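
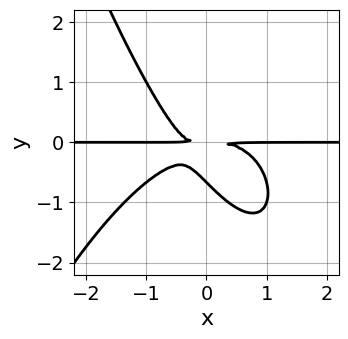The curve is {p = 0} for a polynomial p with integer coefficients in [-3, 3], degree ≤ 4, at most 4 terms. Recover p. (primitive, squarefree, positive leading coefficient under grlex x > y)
2*x^3*y + 3*x*y^2 + 3*y^3 + 2*y^2

First, the degree is 4 — the shape is more complex than any degree-3 curve.
Next, from the axis intercepts and sections: every point of the x-axis in the box is on the curve.
Finally, putting this together gives p.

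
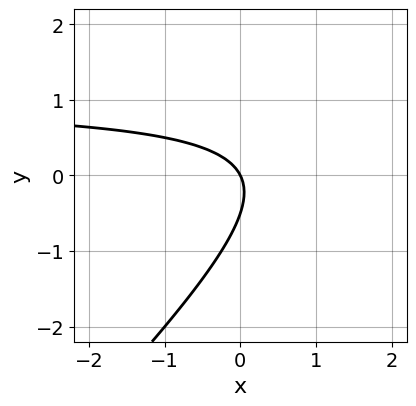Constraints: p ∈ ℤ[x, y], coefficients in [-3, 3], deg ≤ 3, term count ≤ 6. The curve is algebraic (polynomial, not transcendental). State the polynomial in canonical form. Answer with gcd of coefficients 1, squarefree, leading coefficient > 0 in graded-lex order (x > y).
First, deg p = 2.
Then, observable constraints: it meets the y-axis at y = 0 (among the integer gridlines); it meets the x-axis at x = 0 (among the integer gridlines).
Finally, fitting integer coefficients to these (and the overall shape) gives p.

2*x*y - 2*y^2 - 2*x - y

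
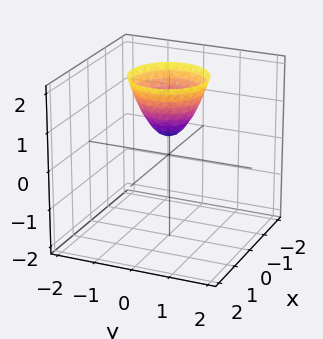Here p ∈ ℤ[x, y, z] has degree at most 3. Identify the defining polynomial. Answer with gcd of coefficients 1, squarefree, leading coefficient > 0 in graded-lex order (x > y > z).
3*x^2 + 3*y^2 - 2*z + 1

deg p = 2. A generic line meets the surface in up to 2 points.
Symmetries: rotational symmetry about the z-axis ⇒ p depends on x, y only through x² + y².
Observable constraints: the surface avoids every integer y-axis point in the box; a circular section at z = 2 has radius exactly 1.
Matching integer coefficients to the picture gives p.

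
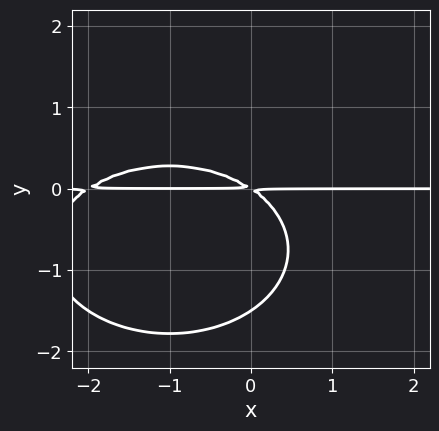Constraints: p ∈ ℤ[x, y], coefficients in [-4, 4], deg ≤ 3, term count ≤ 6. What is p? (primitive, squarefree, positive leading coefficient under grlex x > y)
x^2*y + 2*y^3 + 2*x*y + 3*y^2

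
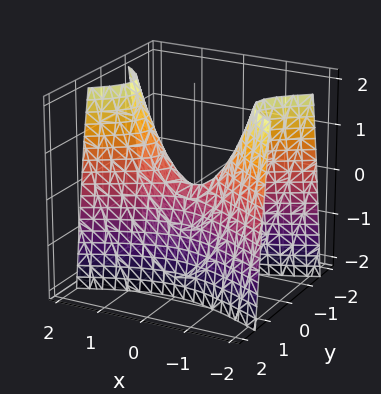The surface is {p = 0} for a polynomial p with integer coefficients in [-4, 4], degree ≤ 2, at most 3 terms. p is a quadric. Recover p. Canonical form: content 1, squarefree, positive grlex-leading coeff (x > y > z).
x^2 - 3*y^2 - z

First, the degree is 2 — a hyperbolic paraboloid; a quadric.
Next, symmetries: mirror symmetry x ↦ −x ⇒ only even powers of x; the y ↦ −y reflection is a symmetry, so y appears only in even powers.
Then, against the integer gridlines: it crosses the y-axis at the gridline y = 0; one x-axis crossing is at x = 0; it crosses the z-axis at the gridline z = 0.
Finally, fitting integer coefficients to these (and the overall shape) gives p.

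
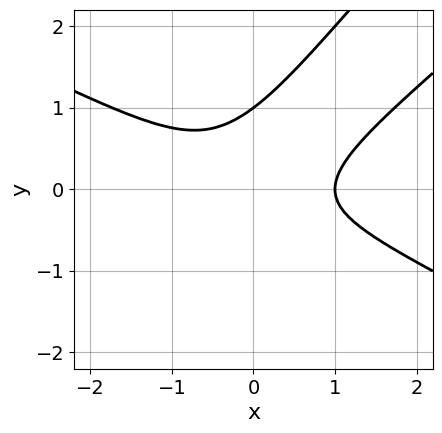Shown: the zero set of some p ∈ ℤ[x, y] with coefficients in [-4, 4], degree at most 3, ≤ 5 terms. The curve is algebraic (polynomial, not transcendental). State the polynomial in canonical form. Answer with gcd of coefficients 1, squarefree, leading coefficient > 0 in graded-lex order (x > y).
deg p = 3.
Observable constraints: one y-axis crossing is at y = 1; it crosses the x-axis at the gridline x = 1.
Together with the visible shape, these determine p as stated.

x^3 - 3*x*y^2 + 2*y^3 - y^2 - 1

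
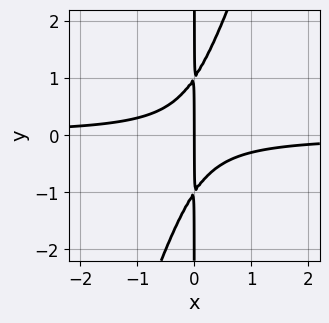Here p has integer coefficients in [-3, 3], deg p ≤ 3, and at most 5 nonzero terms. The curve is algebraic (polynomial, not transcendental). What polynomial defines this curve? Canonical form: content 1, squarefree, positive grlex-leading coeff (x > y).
3*x^2*y - x*y^2 + x

First, degree: no degree-2 curve has this shape, so deg p = 3.
Next, from the visible intercepts: it meets the x-axis at x = 0 (among the integer gridlines); the visible y-axis segment lies entirely on the curve.
Finally, assembling these constraints gives the stated polynomial.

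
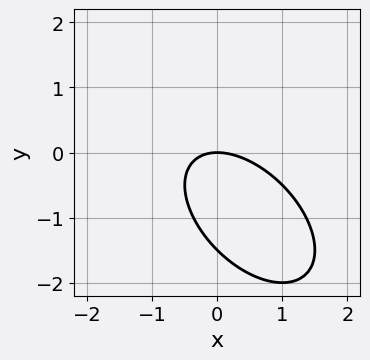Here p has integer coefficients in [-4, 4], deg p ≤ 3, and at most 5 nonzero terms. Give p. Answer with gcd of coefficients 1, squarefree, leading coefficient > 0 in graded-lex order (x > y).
1. The degree is 2 — a generic line meets the curve in up to 2 points.
2. Observable constraints: it crosses the y-axis at the gridline y = 0; it meets the x-axis at x = 0 (among the integer gridlines).
3. The integer polynomial consistent with all of this is the stated p.

2*x^2 + 2*x*y + 2*y^2 + 3*y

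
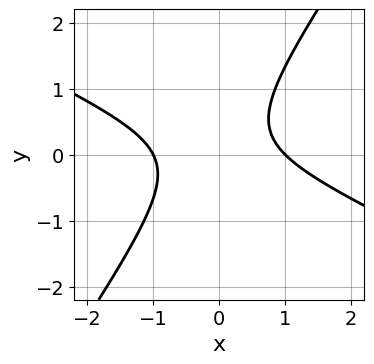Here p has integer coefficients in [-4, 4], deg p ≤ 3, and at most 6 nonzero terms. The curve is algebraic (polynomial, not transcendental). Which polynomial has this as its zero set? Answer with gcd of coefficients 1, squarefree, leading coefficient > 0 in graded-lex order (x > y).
2*x^2 + 3*x*y - 3*y^2 + y - 2

1. The degree is 2 — a generic line meets the curve in up to 2 points.
2. From the axis intercepts and sections: among the integer gridlines, it crosses the x-axis at x ∈ {-1, 1}; the curve avoids every integer y-axis point in the box.
3. Matching integer coefficients to the picture gives p.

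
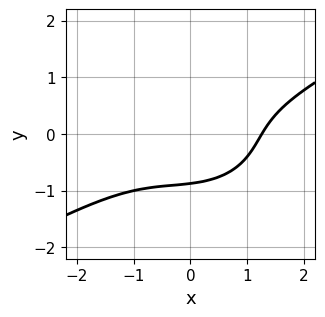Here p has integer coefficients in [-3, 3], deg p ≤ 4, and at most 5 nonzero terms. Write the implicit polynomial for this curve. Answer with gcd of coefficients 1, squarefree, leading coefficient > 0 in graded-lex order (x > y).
x^3 - x^2*y - 3*y^3 - x*y - 2

First, deg p = 3. No degree-2 curve has this shape.
Finally, putting this together gives p.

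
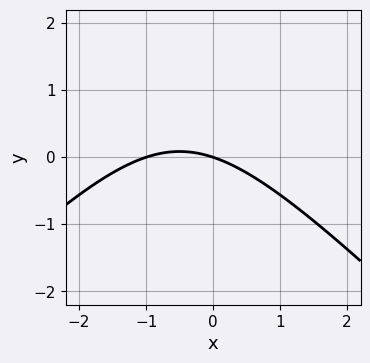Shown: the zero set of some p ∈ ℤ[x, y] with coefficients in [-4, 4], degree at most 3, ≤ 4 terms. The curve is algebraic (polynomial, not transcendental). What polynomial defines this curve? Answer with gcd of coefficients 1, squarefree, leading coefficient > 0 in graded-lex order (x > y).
x^2 - y^2 + x + 3*y

(a) deg p = 2. No degree-1 curve has this shape.
(b) Reading off the gridlines: the x-axis gridline crossings are at x ∈ {-1, 0}; it crosses the y-axis at the gridline y = 0.
(c) These observations pin down the coefficients.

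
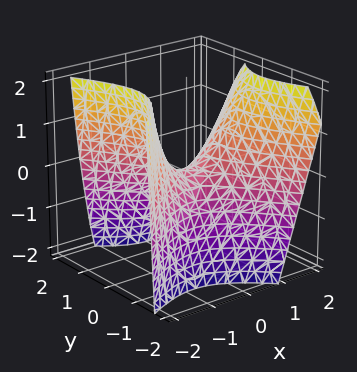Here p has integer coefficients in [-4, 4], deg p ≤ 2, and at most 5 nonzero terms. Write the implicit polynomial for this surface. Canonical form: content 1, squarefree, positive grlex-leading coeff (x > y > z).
First, deg p = 2.
Next, reading off the gridlines: it crosses the y-axis at the gridline y = 0; it meets the x-axis at x = 0 (among the integer gridlines).
Finally, assembling these constraints gives the stated polynomial.

3*x^2 - 2*x*y - x*z - 3*y^2 - 3*z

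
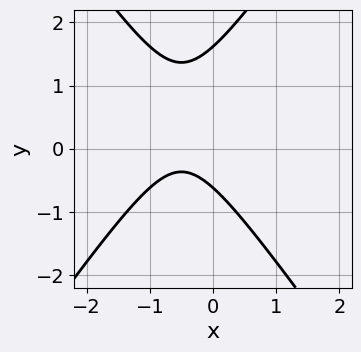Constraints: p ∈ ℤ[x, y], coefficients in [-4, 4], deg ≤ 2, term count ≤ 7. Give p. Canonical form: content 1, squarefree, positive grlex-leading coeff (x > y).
2*x^2 - y^2 + 2*x + y + 1

1. The degree is 2 — a generic line meets the curve in up to 2 points.
2. Checking where it meets the axes: the curve avoids every integer x-axis point in the box.
3. Matching integer coefficients to the picture gives p.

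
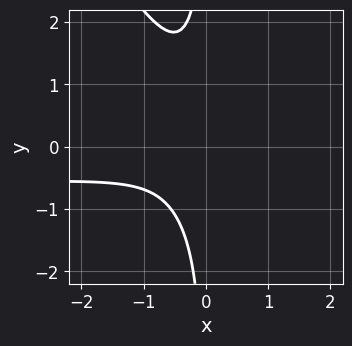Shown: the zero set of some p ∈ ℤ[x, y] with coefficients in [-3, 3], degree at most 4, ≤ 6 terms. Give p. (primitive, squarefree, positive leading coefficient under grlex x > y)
3*x^2*y + 2*x*y^2 + 2*x^2 + x + 2

(a) Degree: a generic line meets the curve in up to 3 points, so deg p = 3.
(b) From the axis intercepts and sections: the curve avoids every integer y-axis point in the box; the curve avoids every integer x-axis point in the box.
(c) These observations pin down the coefficients.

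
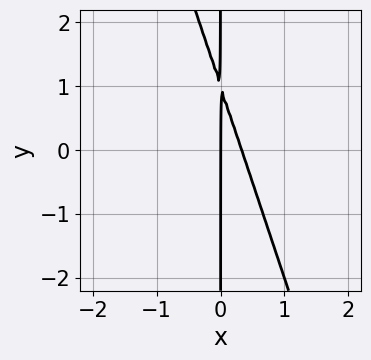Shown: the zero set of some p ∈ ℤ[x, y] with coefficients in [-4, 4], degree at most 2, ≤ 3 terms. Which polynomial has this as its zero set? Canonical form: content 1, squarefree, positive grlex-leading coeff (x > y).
3*x^2 + x*y - x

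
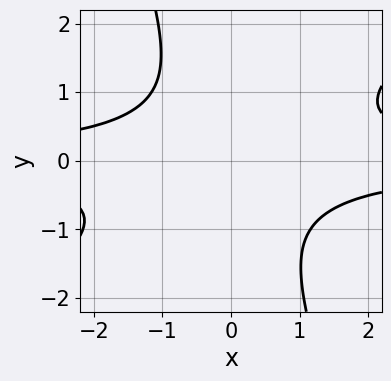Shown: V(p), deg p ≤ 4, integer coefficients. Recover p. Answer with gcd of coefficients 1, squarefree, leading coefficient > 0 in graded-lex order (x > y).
2*x^2*y^2 - 2*x*y^3 - y^4 - 2*y^2 - 2

First, deg p = 4. The shape is more complex than any degree-3 curve.
Next, against the integer gridlines: no y-intercept at any integer in the box; no x-intercept at any integer in the box.
Finally, fitting integer coefficients to these (and the overall shape) gives p.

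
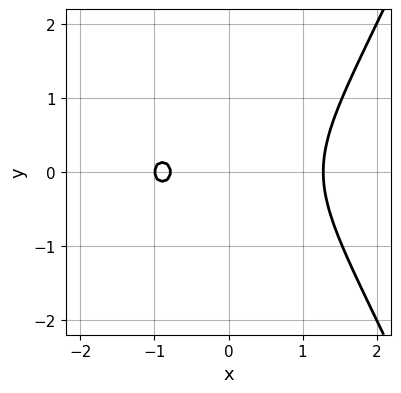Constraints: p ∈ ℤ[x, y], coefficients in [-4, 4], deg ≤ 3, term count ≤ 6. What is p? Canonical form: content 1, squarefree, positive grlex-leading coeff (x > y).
2*x^3 + x^2 - 3*y^2 - 3*x - 2

(a) The degree is 3 — the shape is more complex than any degree-2 curve.
(b) Symmetries: it's symmetric under y → −y, forcing even powers of y.
(c) From the axis intercepts and sections: the curve avoids every integer y-axis point in the box; one x-axis crossing is at x = -1.
(d) Assembling these constraints gives the stated polynomial.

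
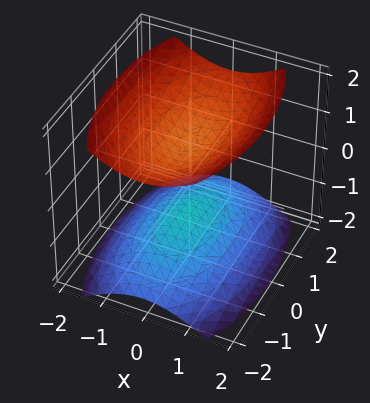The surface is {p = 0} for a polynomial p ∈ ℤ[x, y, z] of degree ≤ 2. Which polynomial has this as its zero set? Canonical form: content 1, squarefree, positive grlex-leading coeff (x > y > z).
(a) I count 2 distinct pieces. Treating them together as one polynomial.
(b) The degree is 2 — two sheets facing apart; a quadric.
(c) Symmetries: mirror symmetry z ↦ −z ⇒ only even powers of z; it's symmetric under x → −x, forcing even powers of x; the y ↦ −y reflection is a symmetry, so y appears only in even powers.
(d) Against the integer gridlines: no x-intercept at any integer in the box; among the integer gridlines, it crosses the z-axis at z ∈ {-1, 1}; it misses every integer gridline on the y-axis.
(e) Solving for integer coefficients yields p as stated.

3*x^2 + y^2 - 3*z^2 + 3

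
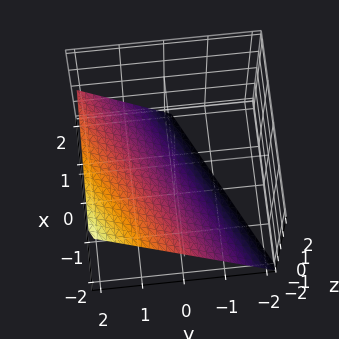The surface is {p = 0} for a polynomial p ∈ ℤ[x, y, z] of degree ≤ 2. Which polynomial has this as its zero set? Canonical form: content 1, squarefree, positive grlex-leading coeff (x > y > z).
1. Degree: every cross-section is a straight line — this is a plane, so deg p = 1.
2. Reading off the gridlines: it crosses the x-axis at the gridline x = -2; one z-axis crossing is at z = -1.
3. Solving for integer coefficients yields p as stated. Check: (0, 1, 0) on the y-axis lies on the surface, and p(0, 1, 0) = 0. ✓

x - 2*y + 2*z + 2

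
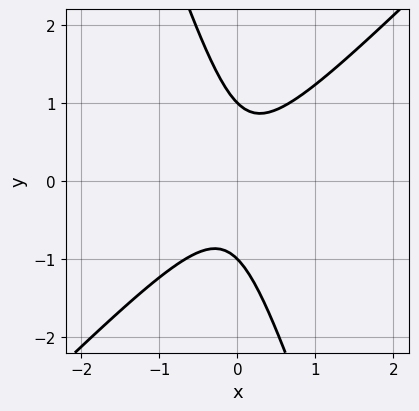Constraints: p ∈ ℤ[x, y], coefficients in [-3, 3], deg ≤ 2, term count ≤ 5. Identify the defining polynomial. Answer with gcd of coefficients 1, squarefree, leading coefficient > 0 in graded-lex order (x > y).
1. The degree is 2 — the shape is more complex than any degree-1 curve.
2. From the axis intercepts and sections: no x-intercept at any integer in the box; the y-axis gridline crossings are at y ∈ {-1, 1}.
3. These observations pin down the coefficients.

3*x^2 - 2*x*y - y^2 + 1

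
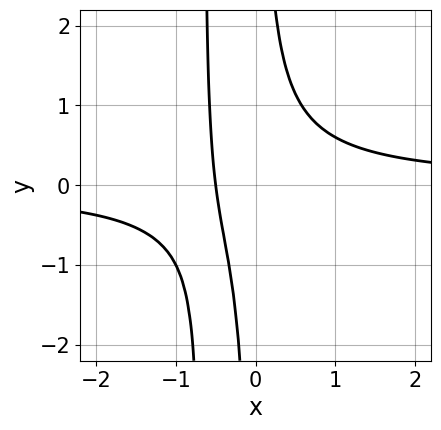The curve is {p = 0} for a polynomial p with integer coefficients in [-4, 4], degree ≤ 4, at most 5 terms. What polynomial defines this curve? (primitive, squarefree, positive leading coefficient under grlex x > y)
3*x^2*y + 2*x*y - 2*x - 1

Degree: the shape is more complex than any degree-2 curve, so deg p = 3.
Against the integer gridlines: the curve avoids every integer y-axis point in the box.
Solving for integer coefficients yields p as stated.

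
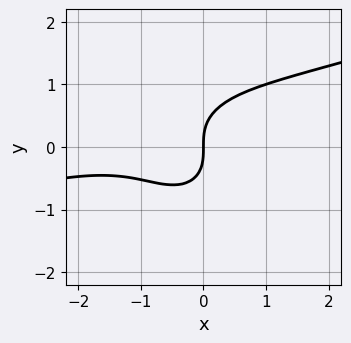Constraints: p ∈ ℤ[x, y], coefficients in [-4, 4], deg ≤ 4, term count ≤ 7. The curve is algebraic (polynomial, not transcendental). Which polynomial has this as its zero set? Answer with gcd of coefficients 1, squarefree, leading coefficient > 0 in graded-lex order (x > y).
x^3 - 3*x^2*y - 3*y^3 + 2*x^2 + 3*x

(a) The degree is 3 — a generic line meets the curve in up to 3 points.
(b) From the axis intercepts and sections: it crosses the y-axis at the gridline y = 0; it meets the x-axis at x = 0 (among the integer gridlines).
(c) The integer polynomial consistent with all of this is the stated p.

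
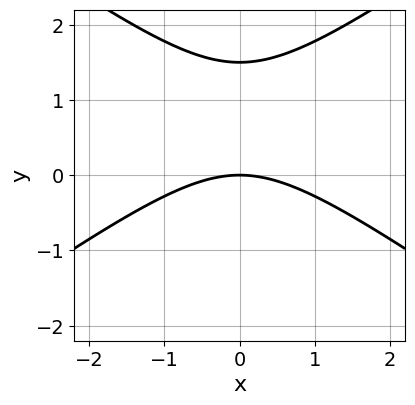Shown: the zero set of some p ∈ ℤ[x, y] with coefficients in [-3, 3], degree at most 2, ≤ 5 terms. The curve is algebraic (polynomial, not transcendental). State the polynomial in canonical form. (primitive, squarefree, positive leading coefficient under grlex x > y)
x^2 - 2*y^2 + 3*y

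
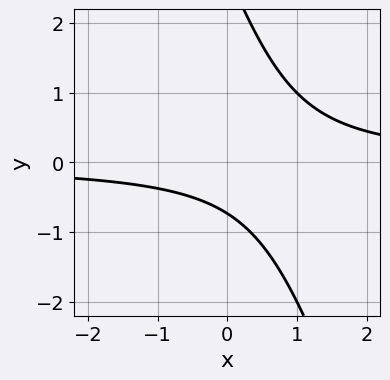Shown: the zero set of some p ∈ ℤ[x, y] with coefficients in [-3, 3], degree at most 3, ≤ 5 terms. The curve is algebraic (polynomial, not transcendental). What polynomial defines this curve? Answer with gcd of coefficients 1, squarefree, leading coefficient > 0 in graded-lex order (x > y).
First, the degree is 2 — the shape is more complex than any degree-1 curve.
Next, from the visible intercepts: no x-intercept at any integer in the box.
Finally, matching integer coefficients to the picture gives p.

3*x*y + y^2 - 2*y - 2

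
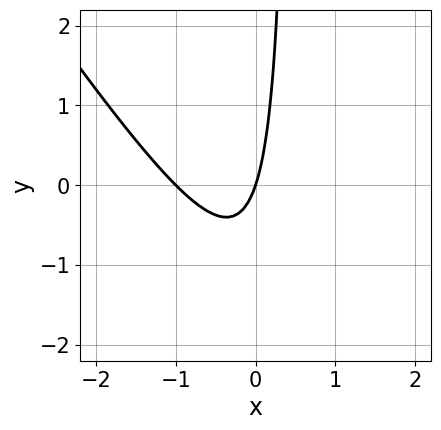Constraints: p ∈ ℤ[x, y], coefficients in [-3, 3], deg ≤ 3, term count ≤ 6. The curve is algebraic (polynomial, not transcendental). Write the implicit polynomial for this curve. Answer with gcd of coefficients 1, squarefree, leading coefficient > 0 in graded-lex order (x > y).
deg p = 2.
Checking where it meets the axes: it crosses the y-axis at the gridline y = 0; the x-axis gridline crossings are at x ∈ {-1, 0}.
Assembling these constraints gives the stated polynomial.

3*x^2 + 2*x*y + 3*x - y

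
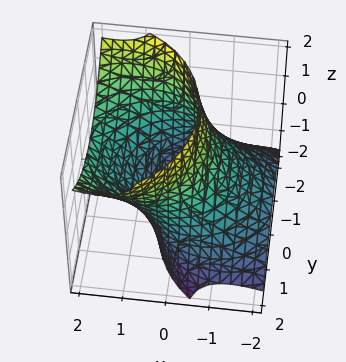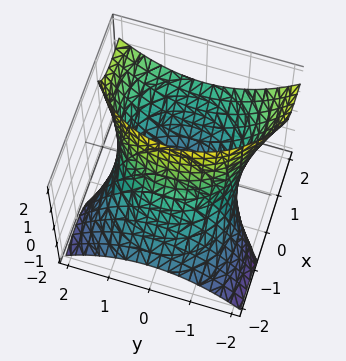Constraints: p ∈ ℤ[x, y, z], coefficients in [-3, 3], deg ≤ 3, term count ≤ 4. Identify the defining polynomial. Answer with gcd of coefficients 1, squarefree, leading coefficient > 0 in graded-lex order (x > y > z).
x^2 - 2*x*z + y^2 - 2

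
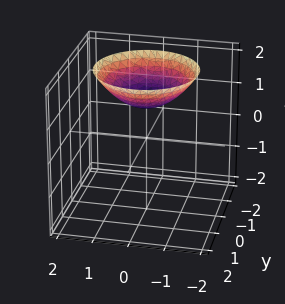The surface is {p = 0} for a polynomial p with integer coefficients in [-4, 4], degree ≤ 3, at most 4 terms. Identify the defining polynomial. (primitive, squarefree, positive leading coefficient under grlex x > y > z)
x^2 + y^2 - 2*z + 2

1. deg p = 2. A generic line meets the surface in up to 2 points.
2. Symmetries: rotational symmetry about the z-axis ⇒ p depends on x, y only through x² + y².
3. Reading off the gridlines: the surface avoids every integer y-axis point in the box; it misses every integer gridline on the x-axis.
4. Putting this together gives p. Check: (0, 0, 1) on the z-axis lies on the surface, and p(0, 0, 1) = 0. ✓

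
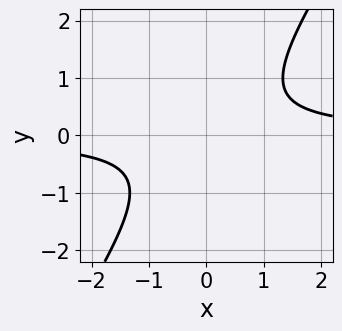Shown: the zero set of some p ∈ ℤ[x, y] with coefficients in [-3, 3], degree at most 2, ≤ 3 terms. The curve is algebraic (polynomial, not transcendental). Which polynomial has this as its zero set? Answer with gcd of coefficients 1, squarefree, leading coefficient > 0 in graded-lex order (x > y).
1. Degree: the shape is more complex than any degree-1 curve, so deg p = 2.
2. Reading off the gridlines: the curve avoids every integer y-axis point in the box; it misses every integer gridline on the x-axis.
3. Fitting integer coefficients to these (and the overall shape) gives p.

3*x*y - 2*y^2 - 2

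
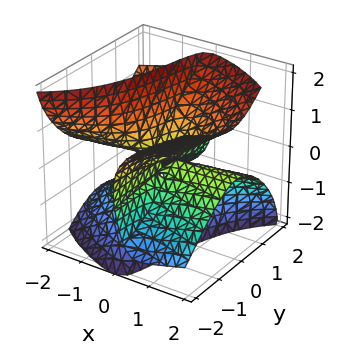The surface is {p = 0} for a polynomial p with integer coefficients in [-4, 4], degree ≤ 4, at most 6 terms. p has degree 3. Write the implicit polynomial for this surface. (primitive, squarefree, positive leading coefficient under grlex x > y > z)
First, the degree is 3 — the shape is more complex than any degree-2 surface.
Then, reading off the gridlines: the visible x-axis segment lies entirely on the surface; one z-axis crossing is at z = 0.
Finally, putting this together gives p. Check: (0, 2, 0) on the y-axis lies on the surface, and p(0, 2, 0) = 0. ✓

2*x^2*z + 2*x*y^2 - 2*x*z^2 + y*z^2 - z^3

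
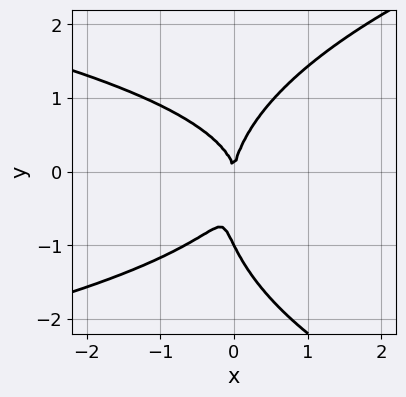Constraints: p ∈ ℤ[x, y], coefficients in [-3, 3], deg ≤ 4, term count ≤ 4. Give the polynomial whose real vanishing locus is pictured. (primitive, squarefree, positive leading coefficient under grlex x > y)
1. The degree is 4 — the shape is more complex than any degree-3 curve.
2. From the visible intercepts: it crosses the x-axis at the gridline x = 0; the y-axis gridline crossings are at y ∈ {-1, 0}.
3. Fitting integer coefficients to these (and the overall shape) gives p.

y^4 - 2*x*y^2 + y^3 - 3*x^2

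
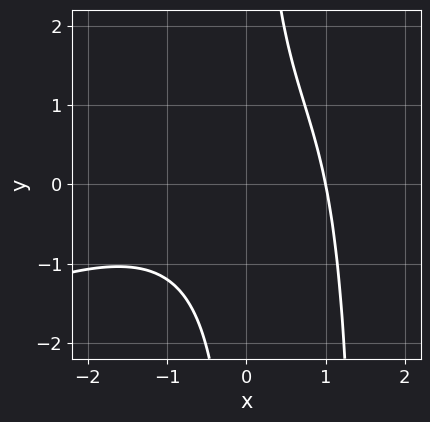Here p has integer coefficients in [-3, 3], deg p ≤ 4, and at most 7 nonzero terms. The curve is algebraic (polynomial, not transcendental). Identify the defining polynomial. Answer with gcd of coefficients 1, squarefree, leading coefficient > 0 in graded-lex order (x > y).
The degree is 3 — the shape is more complex than any degree-2 curve.
From the visible intercepts: it crosses the x-axis at the gridline x = 1; no y-intercept at any integer in the box.
The integer polynomial consistent with all of this is the stated p.

x^3 - 2*x^2*y + 3*x*y + 2*x - 3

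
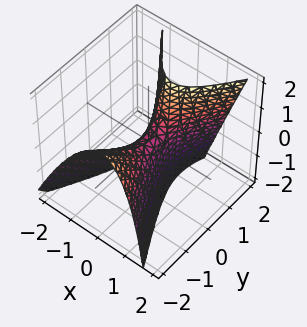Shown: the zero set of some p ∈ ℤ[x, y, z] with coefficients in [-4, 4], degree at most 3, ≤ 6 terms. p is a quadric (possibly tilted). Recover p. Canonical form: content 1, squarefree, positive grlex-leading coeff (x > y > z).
3*x^2 - x*z - y^2 - y*z + z

First, degree: the shape is more complex than any degree-1 surface, so deg p = 2.
Then, observable constraints: it crosses the x-axis at the gridline x = 0; it meets the y-axis at y = 0 (among the integer gridlines).
Finally, these observations pin down the coefficients.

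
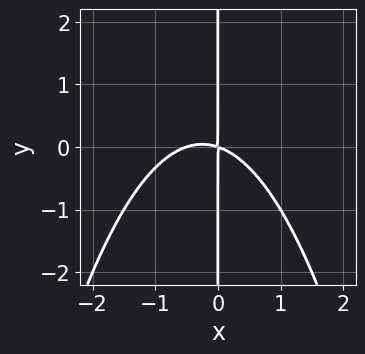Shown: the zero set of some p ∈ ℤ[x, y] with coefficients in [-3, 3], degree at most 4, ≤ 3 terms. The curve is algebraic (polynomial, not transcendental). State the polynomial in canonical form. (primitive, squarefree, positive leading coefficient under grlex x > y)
2*x^3 + x^2 + 3*x*y

1. The degree is 3 — a generic line meets the curve in up to 3 points.
2. From the axis intercepts and sections: the visible y-axis segment lies entirely on the curve.
3. Assembling these constraints gives the stated polynomial.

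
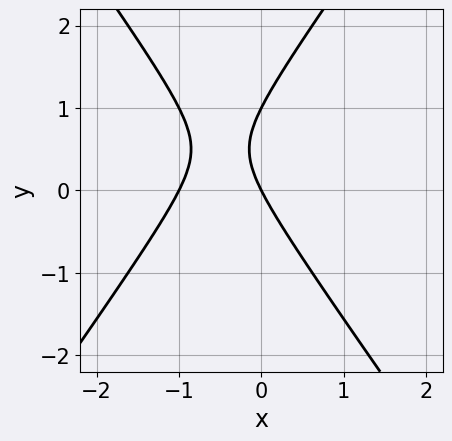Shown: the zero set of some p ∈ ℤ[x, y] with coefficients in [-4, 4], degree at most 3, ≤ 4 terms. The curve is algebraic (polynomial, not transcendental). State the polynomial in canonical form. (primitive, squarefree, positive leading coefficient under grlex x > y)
1. deg p = 2. A generic line meets the curve in up to 2 points.
2. Reading off the gridlines: among the integer gridlines, it crosses the x-axis at x ∈ {-1, 0}; the y-axis gridline crossings are at y ∈ {0, 1}.
3. Together with the visible shape, these determine p as stated.

2*x^2 - y^2 + 2*x + y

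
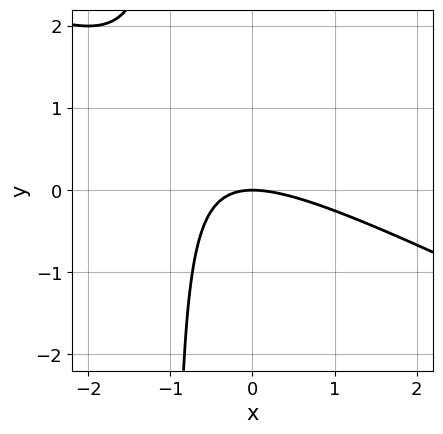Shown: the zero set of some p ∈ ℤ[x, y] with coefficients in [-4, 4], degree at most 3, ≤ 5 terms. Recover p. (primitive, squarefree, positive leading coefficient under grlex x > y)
(a) The degree is 2 — no degree-1 curve has this shape.
(b) Checking where it meets the axes: one x-axis crossing is at x = 0; it crosses the y-axis at the gridline y = 0.
(c) Fitting integer coefficients to these (and the overall shape) gives p.

x^2 + 2*x*y + 2*y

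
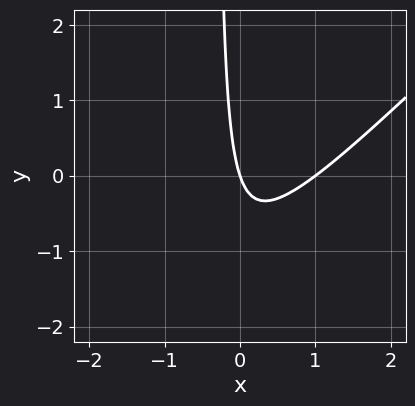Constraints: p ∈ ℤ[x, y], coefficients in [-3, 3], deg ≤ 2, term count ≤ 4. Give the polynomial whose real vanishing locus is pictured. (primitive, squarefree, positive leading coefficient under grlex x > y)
3*x^2 - 3*x*y - 3*x - y

1. The degree is 2 — no degree-1 curve has this shape.
2. From the visible intercepts: it crosses the y-axis at the gridline y = 0; among the integer gridlines, it crosses the x-axis at x ∈ {0, 1}.
3. The integer polynomial consistent with all of this is the stated p.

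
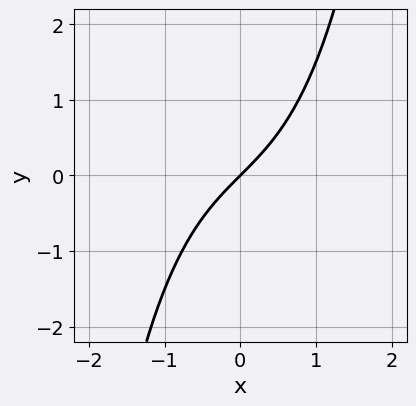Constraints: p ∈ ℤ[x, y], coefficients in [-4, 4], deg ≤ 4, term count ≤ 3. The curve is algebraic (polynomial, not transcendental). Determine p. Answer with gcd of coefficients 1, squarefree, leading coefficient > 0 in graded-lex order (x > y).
x^3 + 2*x - 2*y

First, the degree is 3 — a generic line meets the curve in up to 3 points.
Next, observable constraints: one x-axis crossing is at x = 0; it meets the y-axis at y = 0 (among the integer gridlines).
Finally, these observations pin down the coefficients.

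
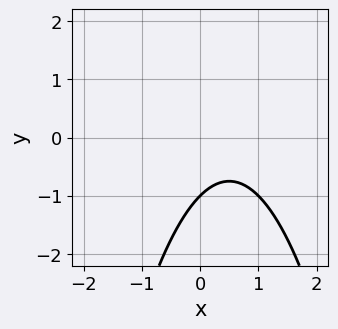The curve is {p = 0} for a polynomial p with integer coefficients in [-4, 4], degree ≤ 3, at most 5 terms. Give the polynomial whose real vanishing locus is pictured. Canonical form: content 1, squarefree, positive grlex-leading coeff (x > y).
First, deg p = 2.
Next, from the visible intercepts: it crosses the y-axis at the gridline y = -1; it misses every integer gridline on the x-axis.
Finally, fitting integer coefficients to these (and the overall shape) gives p.

x^2 - x + y + 1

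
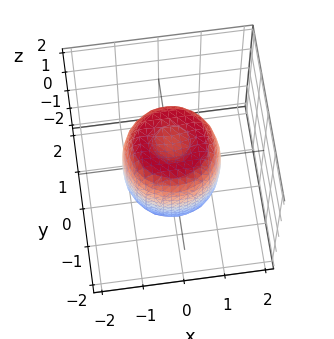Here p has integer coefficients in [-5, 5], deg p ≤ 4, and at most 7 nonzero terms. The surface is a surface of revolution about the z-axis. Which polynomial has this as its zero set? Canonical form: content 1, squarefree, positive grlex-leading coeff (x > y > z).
First, the degree is 4 — no degree-3 surface has this shape.
Next, by symmetry, the surface is invariant under rotation about z: p = q(x² + y², z).
Next, reading off the gridlines: the z-axis gridline crossings are at z ∈ {-1, 1}; a circular section at z = 0 has radius between 1 and 2.
Finally, the integer polynomial consistent with all of this is the stated p.

2*x^4 + 4*x^2*y^2 + 2*y^4 - 2*x^2 - 2*y^2 + z^2 - 1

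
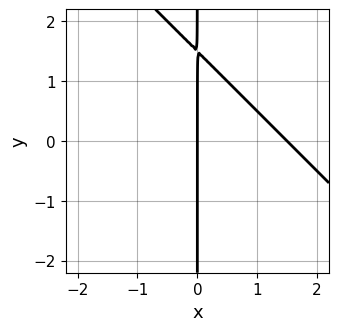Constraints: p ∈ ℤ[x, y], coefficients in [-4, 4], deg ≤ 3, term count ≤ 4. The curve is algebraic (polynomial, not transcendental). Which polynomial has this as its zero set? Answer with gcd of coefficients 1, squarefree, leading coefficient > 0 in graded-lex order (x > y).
2*x^2 + 2*x*y - 3*x

First, degree: a generic line meets the curve in up to 2 points, so deg p = 2.
Next, checking where it meets the axes: it meets the x-axis at x = 0 (among the integer gridlines); the visible y-axis segment lies entirely on the curve.
Finally, these observations pin down the coefficients.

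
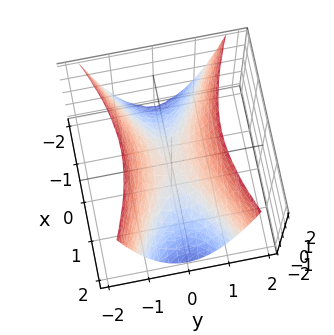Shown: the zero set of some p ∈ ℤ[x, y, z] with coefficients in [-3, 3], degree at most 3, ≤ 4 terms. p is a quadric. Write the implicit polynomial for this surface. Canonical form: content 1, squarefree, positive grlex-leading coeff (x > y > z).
x^2 - 3*y^2 + 2*z

deg p = 2.
Symmetries: mirror symmetry x ↦ −x ⇒ only even powers of x; the y ↦ −y reflection is a symmetry, so y appears only in even powers.
Against the integer gridlines: it meets the z-axis at z = 0 (among the integer gridlines); one y-axis crossing is at y = 0; one x-axis crossing is at x = 0.
Fitting integer coefficients to these (and the overall shape) gives p.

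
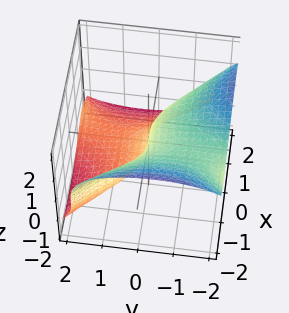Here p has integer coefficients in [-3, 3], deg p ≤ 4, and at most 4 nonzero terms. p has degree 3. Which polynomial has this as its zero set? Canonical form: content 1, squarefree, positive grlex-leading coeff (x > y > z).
deg p = 3. A generic line meets the surface in up to 3 points.
Against the integer gridlines: it meets the y-axis at y = 0 (among the integer gridlines); one x-axis crossing is at x = 0.
Putting this together gives p.

x^3 - x*y^2 + 3*z^3 + 2*y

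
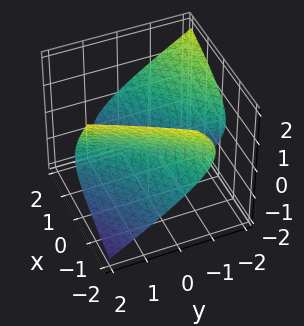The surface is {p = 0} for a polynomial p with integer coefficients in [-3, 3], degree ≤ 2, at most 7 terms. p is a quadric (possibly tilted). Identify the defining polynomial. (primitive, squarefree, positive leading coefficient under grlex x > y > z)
1. The picture has 2 separate pieces. Treating them together as one polynomial.
2. The degree is 2 — a generic line meets the surface in up to 2 points.
3. Observable constraints: the surface avoids every integer z-axis point in the box.
4. The integer polynomial consistent with all of this is the stated p.

x^2 - 3*x*y - 3*x*z + y^2 - 3*z^2 - 3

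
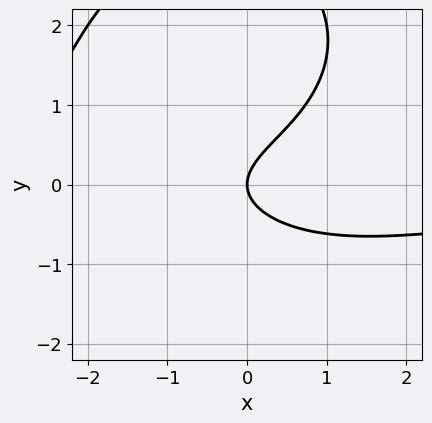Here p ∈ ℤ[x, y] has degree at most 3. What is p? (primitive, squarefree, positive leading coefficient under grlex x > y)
1. deg p = 3. The shape is more complex than any degree-2 curve.
2. Observable constraints: it meets the y-axis at y = 0 (among the integer gridlines); it meets the x-axis at x = 0 (among the integer gridlines).
3. The integer polynomial consistent with all of this is the stated p.

x^2*y + y^3 - 3*y^2 + 2*x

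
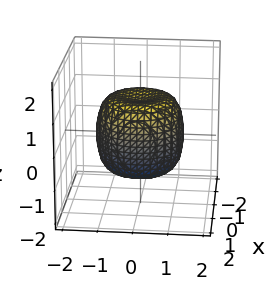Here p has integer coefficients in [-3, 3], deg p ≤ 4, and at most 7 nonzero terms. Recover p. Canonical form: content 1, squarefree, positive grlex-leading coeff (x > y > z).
x^4 + 2*x^2*y^2 + y^4 - x^2 - y^2 + z^2 - 1

First, degree: no degree-3 surface has this shape, so deg p = 4.
Then, by symmetry, every cross-section ⟂ z is a circle, so x, y appear only via x² + y².
Then, reading off the gridlines: the z-axis gridline crossings are at z ∈ {-1, 1}; a circular section at z = 0 has radius between 1 and 2.
Finally, putting this together gives p.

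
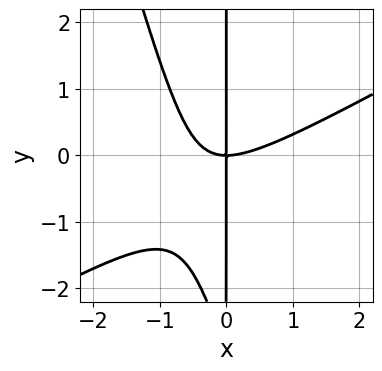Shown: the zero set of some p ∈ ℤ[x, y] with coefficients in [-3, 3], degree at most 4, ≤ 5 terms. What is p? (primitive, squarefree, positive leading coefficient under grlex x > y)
2*x^3 - 3*x^2*y - x*y^2 - 3*x*y

1. The degree is 3 — no degree-2 curve has this shape.
2. Reading off the gridlines: the visible y-axis segment lies entirely on the curve; it meets the x-axis at x = 0 (among the integer gridlines).
3. Together with the visible shape, these determine p as stated.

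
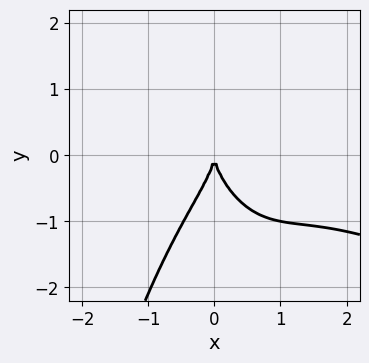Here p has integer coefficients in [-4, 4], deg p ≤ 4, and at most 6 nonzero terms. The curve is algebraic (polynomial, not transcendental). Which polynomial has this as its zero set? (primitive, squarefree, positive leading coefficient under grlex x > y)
x^4 + 2*x^3*y - x^3 + y^3 + 3*x^2

1. The degree is 4 — the shape is more complex than any degree-3 curve.
2. From the axis intercepts and sections: one x-axis crossing is at x = 0; one y-axis crossing is at y = 0.
3. Together with the visible shape, these determine p as stated.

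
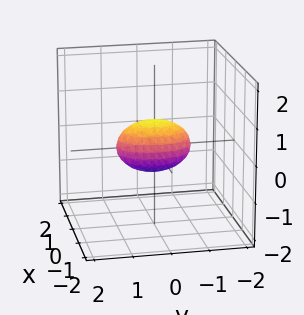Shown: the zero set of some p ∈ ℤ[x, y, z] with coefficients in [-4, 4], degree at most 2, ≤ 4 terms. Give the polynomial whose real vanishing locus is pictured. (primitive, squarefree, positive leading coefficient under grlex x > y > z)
(a) Degree: bounded and convex; a quadric, so deg p = 2.
(b) Symmetries: it's symmetric under z → −z, forcing even powers of z; the y ↦ −y reflection is a symmetry, so y appears only in even powers; the x ↦ −x reflection is a symmetry, so x appears only in even powers.
(c) Observable constraints: the y-axis gridline crossings are at y ∈ {-1, 1}.
(d) Solving for integer coefficients yields p as stated.

2*x^2 + y^2 + 2*z^2 - 1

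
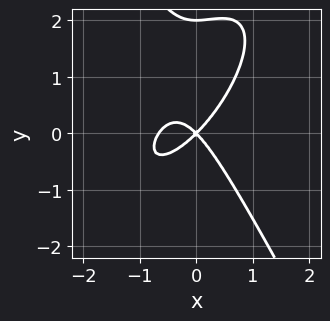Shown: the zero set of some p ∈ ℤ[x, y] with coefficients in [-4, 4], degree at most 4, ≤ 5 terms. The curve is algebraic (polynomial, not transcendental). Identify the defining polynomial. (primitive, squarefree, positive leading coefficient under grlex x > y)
3*x^3 - 2*x^2*y + y^3 + 2*x^2 - 2*y^2

The degree is 3 — no degree-2 curve has this shape.
From the visible intercepts: the y-axis gridline crossings are at y ∈ {0, 2}; it crosses the x-axis at the gridline x = 0.
Fitting integer coefficients to these (and the overall shape) gives p.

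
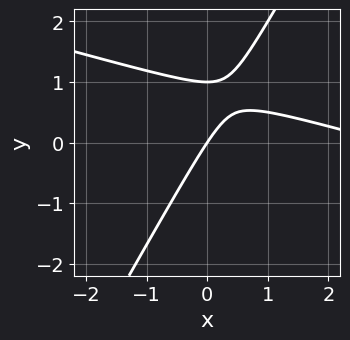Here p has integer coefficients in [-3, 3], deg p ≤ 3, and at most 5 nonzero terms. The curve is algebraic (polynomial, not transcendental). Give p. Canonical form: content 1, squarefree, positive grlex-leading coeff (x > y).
The degree is 2 — the shape is more complex than any degree-1 curve.
Against the integer gridlines: it crosses the x-axis at the gridline x = 0; among the integer gridlines, it crosses the y-axis at y ∈ {0, 1}.
The integer polynomial consistent with all of this is the stated p.

x^2 + 3*x*y - 2*y^2 - 3*x + 2*y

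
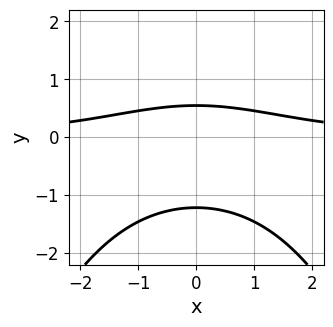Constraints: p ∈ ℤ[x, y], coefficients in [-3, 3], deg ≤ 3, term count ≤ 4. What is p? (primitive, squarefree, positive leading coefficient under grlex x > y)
x^2*y + 3*y^2 + 2*y - 2

The degree is 3 — the shape is more complex than any degree-2 curve.
Symmetries: the x ↦ −x reflection is a symmetry, so x appears only in even powers.
From the visible intercepts: it misses every integer gridline on the x-axis.
The integer polynomial consistent with all of this is the stated p.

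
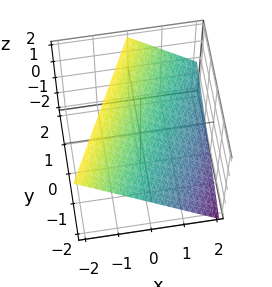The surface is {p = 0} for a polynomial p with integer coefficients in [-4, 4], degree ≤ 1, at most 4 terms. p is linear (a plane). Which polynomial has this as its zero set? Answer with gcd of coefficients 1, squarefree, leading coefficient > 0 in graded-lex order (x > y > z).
1. The degree is 1 — every cross-section is a straight line — this is a plane.
2. Observable constraints: one x-axis crossing is at x = 1; it crosses the z-axis at the gridline z = 1; it crosses the y-axis at the gridline y = -2.
3. Matching integer coefficients to the picture gives p.

2*x - y + 2*z - 2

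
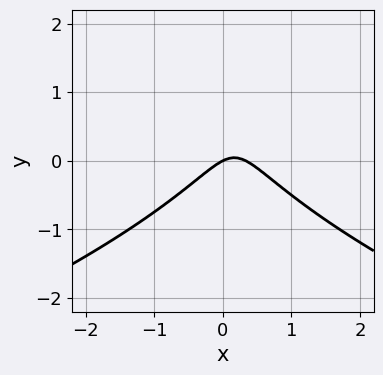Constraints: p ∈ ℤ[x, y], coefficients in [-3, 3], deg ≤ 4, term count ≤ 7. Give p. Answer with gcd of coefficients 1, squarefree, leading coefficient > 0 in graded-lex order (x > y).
1. deg p = 3.
2. Observable constraints: it meets the x-axis at x = 0 (among the integer gridlines); it meets the y-axis at y = 0 (among the integer gridlines).
3. Together with the visible shape, these determine p as stated.

2*y^3 + 3*x^2 - 3*y^2 - x + 2*y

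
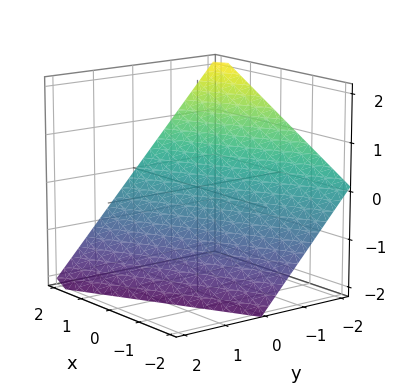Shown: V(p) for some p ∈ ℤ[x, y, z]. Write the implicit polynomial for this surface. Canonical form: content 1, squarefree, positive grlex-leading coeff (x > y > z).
x - 2*y - 2*z - 2

1. Degree: the surface is flat (a plane), so deg p = 1.
2. Reading off the gridlines: it crosses the y-axis at the gridline y = -1; one x-axis crossing is at x = 2.
3. The integer polynomial consistent with all of this is the stated p. Check: (0, 0, -1) on the z-axis lies on the surface, and p(0, 0, -1) = 0. ✓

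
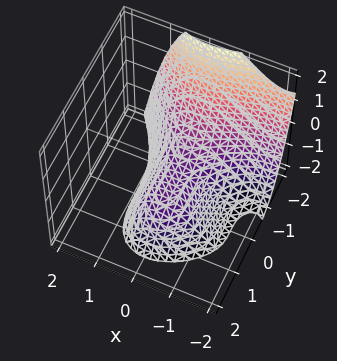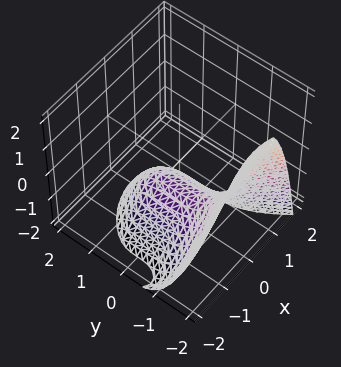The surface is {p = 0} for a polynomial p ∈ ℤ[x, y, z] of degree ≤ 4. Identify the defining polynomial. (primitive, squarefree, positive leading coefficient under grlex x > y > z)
deg p = 3. A generic line meets the surface in up to 3 points.
From the visible intercepts: the surface avoids every integer x-axis point in the box; it meets the z-axis at z = -1 (among the integer gridlines).
These observations pin down the coefficients.

x^3 + y^3 + 3*x^2 + 3*z + 3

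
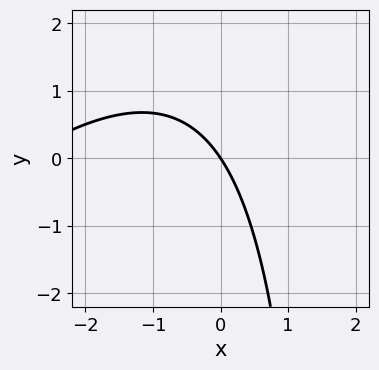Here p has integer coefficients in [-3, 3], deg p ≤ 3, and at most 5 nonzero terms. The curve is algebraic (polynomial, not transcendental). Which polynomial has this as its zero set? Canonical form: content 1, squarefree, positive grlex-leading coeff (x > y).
First, deg p = 2. No degree-1 curve has this shape.
Next, observable constraints: it crosses the y-axis at the gridline y = 0; it meets the x-axis at x = 0 (among the integer gridlines).
Finally, the integer polynomial consistent with all of this is the stated p.

x^2 - x*y + 3*x + 2*y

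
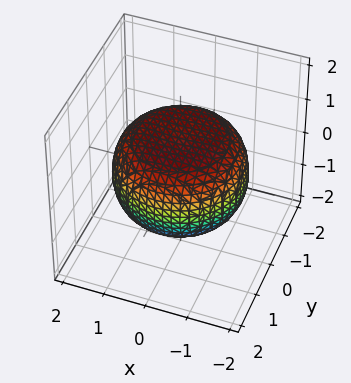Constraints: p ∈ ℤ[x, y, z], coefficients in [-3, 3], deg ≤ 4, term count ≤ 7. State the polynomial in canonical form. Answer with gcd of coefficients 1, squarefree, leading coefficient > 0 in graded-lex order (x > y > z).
x^4 + 2*x^2*y^2 + y^4 - x^2 - y^2 + 3*z^2 - 3

The degree is 4 — a generic line meets the surface in up to 4 points.
By symmetry, the surface is invariant under rotation about z: p = q(x² + y², z).
From the axis intercepts and sections: among the integer gridlines, it crosses the z-axis at z ∈ {-1, 1}; a circular section at z = 1 has radius exactly 1.
Putting this together gives p.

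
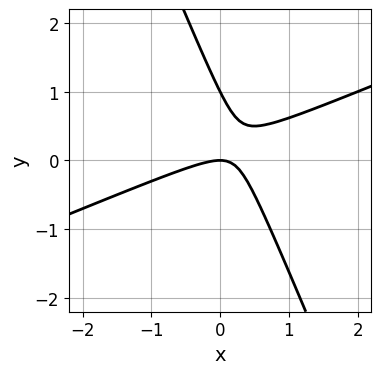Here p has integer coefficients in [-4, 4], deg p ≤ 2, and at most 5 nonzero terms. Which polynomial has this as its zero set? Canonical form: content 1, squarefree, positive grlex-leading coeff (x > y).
First, deg p = 2.
Next, reading off the gridlines: one x-axis crossing is at x = 0; among the integer gridlines, it crosses the y-axis at y ∈ {0, 1}.
Finally, putting this together gives p.

x^2 - 2*x*y - y^2 + y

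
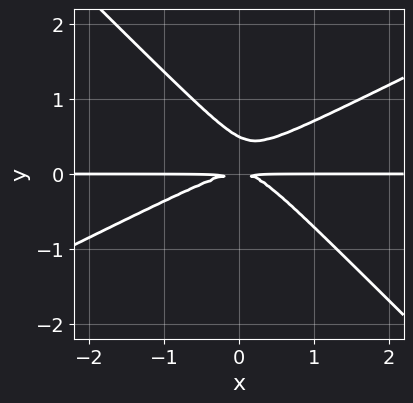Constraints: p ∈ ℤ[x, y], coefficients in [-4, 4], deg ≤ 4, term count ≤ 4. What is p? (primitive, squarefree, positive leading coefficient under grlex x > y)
x^2*y - x*y^2 - 2*y^3 + y^2

(a) Degree: the shape is more complex than any degree-2 curve, so deg p = 3.
(b) From the axis intercepts and sections: the visible x-axis segment lies entirely on the curve.
(c) Putting this together gives p.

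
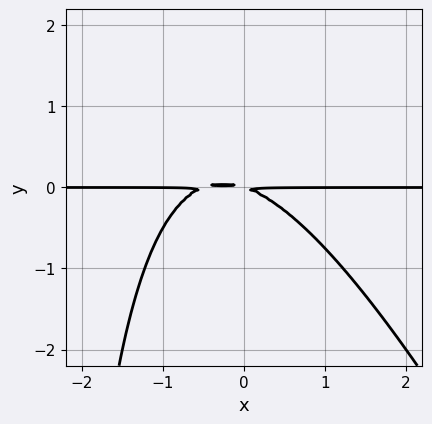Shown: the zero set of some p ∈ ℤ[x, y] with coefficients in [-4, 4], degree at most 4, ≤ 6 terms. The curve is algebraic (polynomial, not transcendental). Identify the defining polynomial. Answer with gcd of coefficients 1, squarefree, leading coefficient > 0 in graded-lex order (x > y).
1. deg p = 3.
2. Against the integer gridlines: every point of the x-axis in the box is on the curve.
3. These observations pin down the coefficients.

2*x^2*y + x*y^2 + x*y + 3*y^2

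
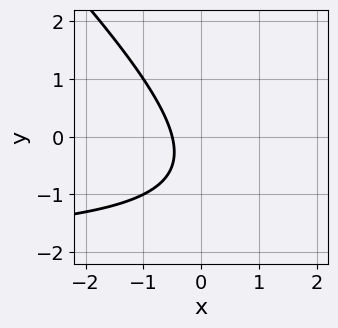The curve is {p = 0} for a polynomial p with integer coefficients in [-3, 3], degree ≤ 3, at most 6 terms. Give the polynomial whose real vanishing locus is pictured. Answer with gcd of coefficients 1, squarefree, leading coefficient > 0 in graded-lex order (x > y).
x*y + y^2 + 2*x + y + 1

(a) deg p = 2.
(b) Checking where it meets the axes: no y-intercept at any integer in the box.
(c) These observations pin down the coefficients.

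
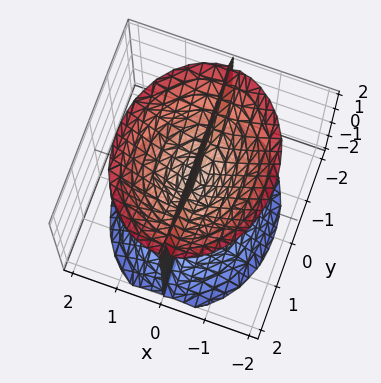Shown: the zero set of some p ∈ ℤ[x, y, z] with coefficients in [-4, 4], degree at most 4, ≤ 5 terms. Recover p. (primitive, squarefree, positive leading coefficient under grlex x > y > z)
3*x^3 + 2*x*y^2 - 2*x*z^2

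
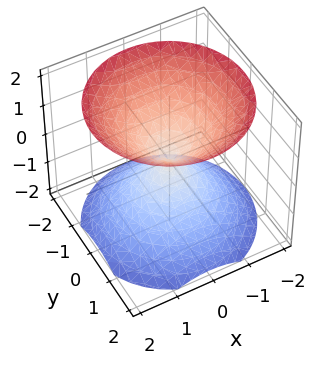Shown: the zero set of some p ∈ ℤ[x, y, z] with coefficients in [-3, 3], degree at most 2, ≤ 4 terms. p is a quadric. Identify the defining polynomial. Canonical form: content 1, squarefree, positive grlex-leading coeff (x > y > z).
x^2 + y^2 - z^2

First, the picture has 2 separate pieces. Treating them together as one polynomial.
Next, the degree is 2 — a double cone through the origin; a quadric.
Next, symmetry: the z-axis is an axis of rotation, so x and y enter only as x² + y²; the z ↦ −z reflection is a symmetry, so z appears only in even powers.
Next, observable constraints: one z-axis crossing is at z = 0; it meets the x-axis at x = 0 (among the integer gridlines).
Finally, the integer polynomial consistent with all of this is the stated p.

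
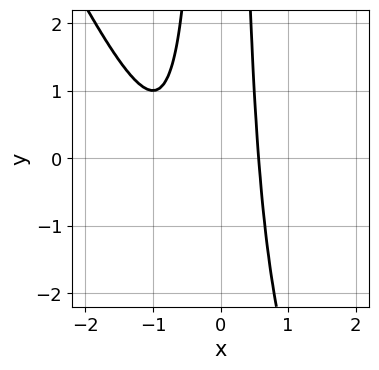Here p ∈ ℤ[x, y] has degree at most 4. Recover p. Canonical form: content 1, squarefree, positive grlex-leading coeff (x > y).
Degree: the shape is more complex than any degree-2 curve, so deg p = 3.
Against the integer gridlines: it misses every integer gridline on the y-axis.
Together with the visible shape, these determine p as stated.

2*x^3 + x^2*y + 2*x^2 - 1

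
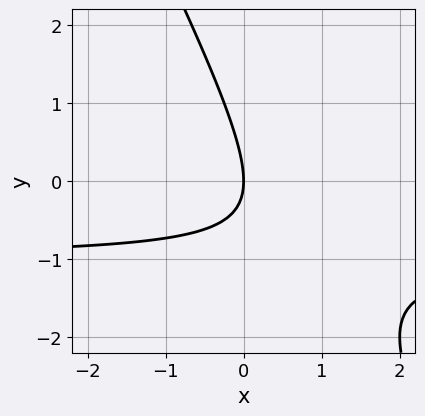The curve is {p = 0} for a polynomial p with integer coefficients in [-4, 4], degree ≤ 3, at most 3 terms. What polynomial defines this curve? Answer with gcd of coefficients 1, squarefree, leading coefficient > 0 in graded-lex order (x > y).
2*x*y + y^2 + 2*x

(a) Degree: the shape is more complex than any degree-1 curve, so deg p = 2.
(b) Against the integer gridlines: it crosses the y-axis at the gridline y = 0; one x-axis crossing is at x = 0.
(c) Matching integer coefficients to the picture gives p.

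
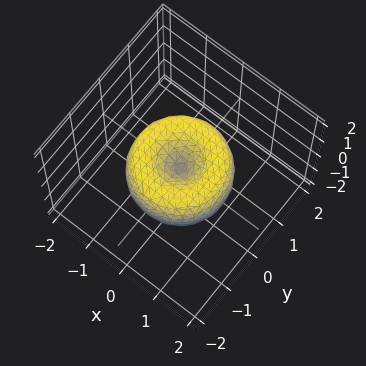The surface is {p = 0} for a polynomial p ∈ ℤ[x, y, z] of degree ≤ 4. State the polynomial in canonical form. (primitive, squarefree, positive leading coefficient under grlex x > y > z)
2*x^4 + 4*x^2*y^2 + 2*y^4 - 3*x^2 - 3*y^2 + 2*z^2

(a) deg p = 4. No degree-3 surface has this shape.
(b) Symmetries: the surface is invariant under rotation about z: p = q(x² + y², z).
(c) Checking where it meets the axes: a circular section at z = 0 has radius between 1 and 2; it meets the x-axis at x = 0 (among the integer gridlines).
(d) Solving for integer coefficients yields p as stated.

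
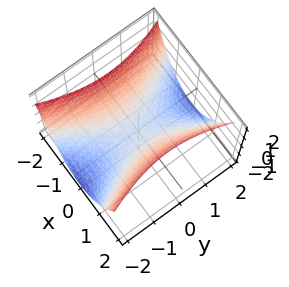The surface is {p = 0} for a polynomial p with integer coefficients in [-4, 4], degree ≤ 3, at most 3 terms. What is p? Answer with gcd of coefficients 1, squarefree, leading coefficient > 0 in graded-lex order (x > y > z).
3*x^2 - y^2 - 3*z

1. deg p = 2.
2. Symmetries: the x ↦ −x reflection is a symmetry, so x appears only in even powers; the y ↦ −y reflection is a symmetry, so y appears only in even powers.
3. Against the integer gridlines: it meets the y-axis at y = 0 (among the integer gridlines); one x-axis crossing is at x = 0; it meets the z-axis at z = 0 (among the integer gridlines).
4. The integer polynomial consistent with all of this is the stated p.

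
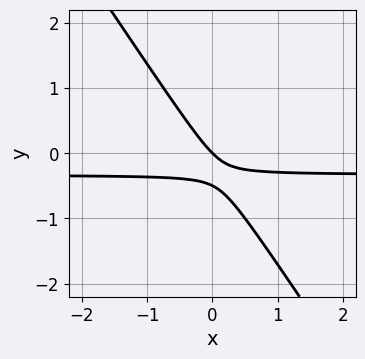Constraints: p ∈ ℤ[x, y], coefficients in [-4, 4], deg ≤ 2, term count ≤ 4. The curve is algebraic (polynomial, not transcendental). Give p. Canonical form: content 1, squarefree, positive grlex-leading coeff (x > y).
3*x*y + 2*y^2 + x + y

1. deg p = 2.
2. Reading off the gridlines: it meets the x-axis at x = 0 (among the integer gridlines); it crosses the y-axis at the gridline y = 0.
3. Assembling these constraints gives the stated polynomial.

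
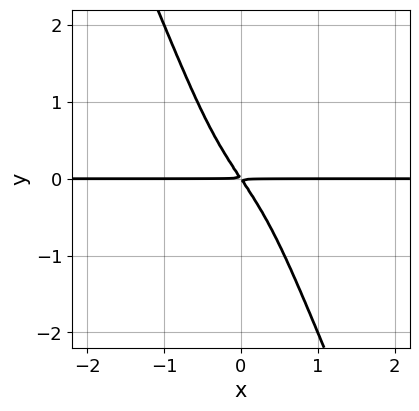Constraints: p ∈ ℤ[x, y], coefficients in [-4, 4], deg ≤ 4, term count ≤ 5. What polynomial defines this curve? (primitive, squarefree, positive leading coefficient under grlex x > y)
3*x^3*y - x^2*y^2 - x*y^3 + 3*x*y + 2*y^2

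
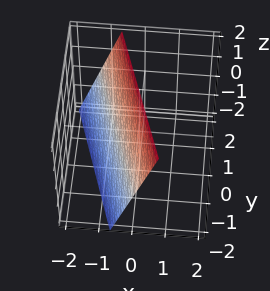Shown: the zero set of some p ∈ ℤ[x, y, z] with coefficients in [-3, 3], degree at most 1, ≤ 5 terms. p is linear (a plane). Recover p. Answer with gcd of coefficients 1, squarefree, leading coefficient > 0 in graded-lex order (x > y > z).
First, deg p = 1. The surface is flat (a plane).
Next, from the axis intercepts and sections: it meets the y-axis at y = -2 (among the integer gridlines); one z-axis crossing is at z = 2.
Finally, together with the visible shape, these determine p as stated.

3*x + y - z + 2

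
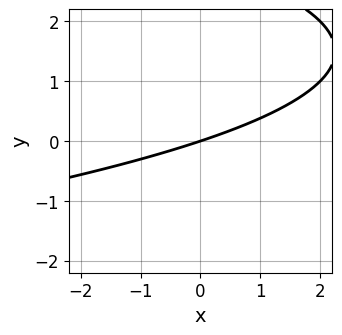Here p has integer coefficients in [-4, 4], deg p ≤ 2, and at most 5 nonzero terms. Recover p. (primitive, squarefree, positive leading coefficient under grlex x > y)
First, deg p = 2. No degree-1 curve has this shape.
Next, against the integer gridlines: it meets the x-axis at x = 0 (among the integer gridlines); it crosses the y-axis at the gridline y = 0.
Finally, together with the visible shape, these determine p as stated.

y^2 + x - 3*y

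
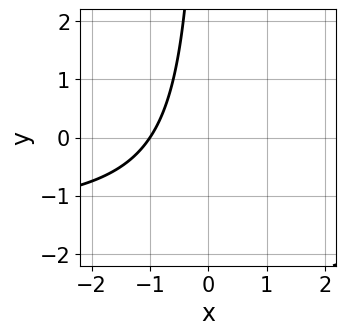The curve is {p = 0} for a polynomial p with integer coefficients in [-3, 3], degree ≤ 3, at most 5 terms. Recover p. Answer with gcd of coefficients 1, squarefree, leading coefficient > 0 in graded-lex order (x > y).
2*x*y + 3*x + 3

First, deg p = 2. A generic line meets the curve in up to 2 points.
Next, observable constraints: no y-intercept at any integer in the box; one x-axis crossing is at x = -1.
Finally, these observations pin down the coefficients.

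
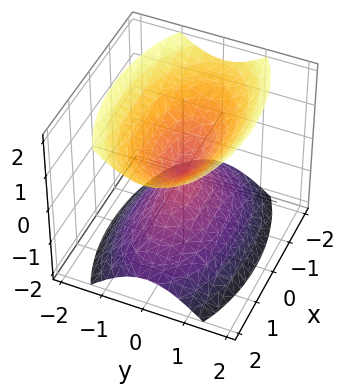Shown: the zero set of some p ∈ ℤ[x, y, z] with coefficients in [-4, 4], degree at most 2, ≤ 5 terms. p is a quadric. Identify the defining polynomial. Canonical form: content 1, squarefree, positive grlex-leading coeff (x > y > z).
First, I count 2 distinct pieces. Treating them together as one polynomial.
Then, deg p = 2. Two nappes meeting at a single point; a quadric.
Then, symmetries: mirror symmetry z ↦ −z ⇒ only even powers of z; it's symmetric under y → −y, forcing even powers of y; it's symmetric under x → −x, forcing even powers of x.
Then, against the integer gridlines: it meets the x-axis at x = 0 (among the integer gridlines); it meets the y-axis at y = 0 (among the integer gridlines).
Finally, matching integer coefficients to the picture gives p.

x^2 + 3*y^2 - 2*z^2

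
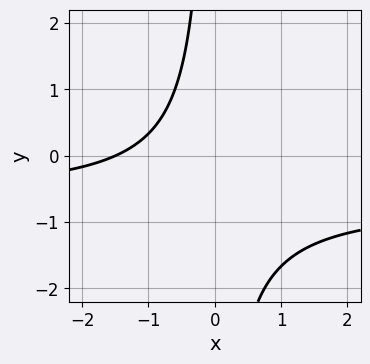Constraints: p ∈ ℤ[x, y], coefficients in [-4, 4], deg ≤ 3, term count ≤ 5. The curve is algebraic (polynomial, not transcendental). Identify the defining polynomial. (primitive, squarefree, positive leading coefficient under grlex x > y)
3*x*y + 2*x + 3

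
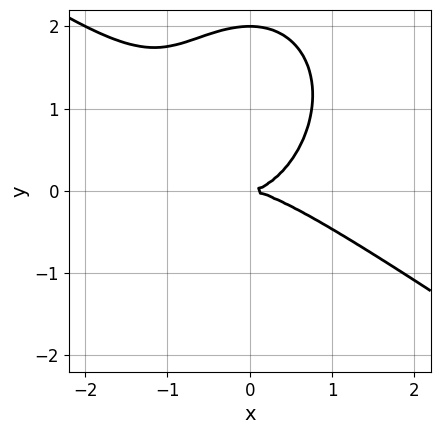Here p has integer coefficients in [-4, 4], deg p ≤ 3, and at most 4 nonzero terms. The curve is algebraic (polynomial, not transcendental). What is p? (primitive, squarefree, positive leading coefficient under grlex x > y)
x^3 + x^2*y + y^3 - 2*y^2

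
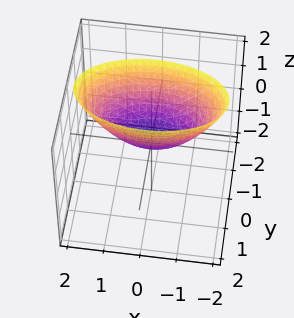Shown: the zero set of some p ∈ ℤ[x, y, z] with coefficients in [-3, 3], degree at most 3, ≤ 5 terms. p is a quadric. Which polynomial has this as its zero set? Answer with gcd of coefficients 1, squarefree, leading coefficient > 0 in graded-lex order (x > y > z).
x^2 + 3*y^2 - 2*z

deg p = 2.
Symmetries: mirror symmetry y ↦ −y ⇒ only even powers of y; it's symmetric under x → −x, forcing even powers of x.
Reading off the gridlines: it meets the z-axis at z = 0 (among the integer gridlines); it meets the y-axis at y = 0 (among the integer gridlines).
Assembling these constraints gives the stated polynomial.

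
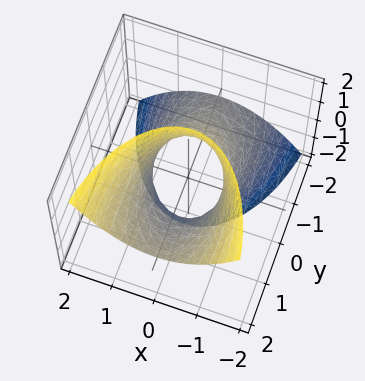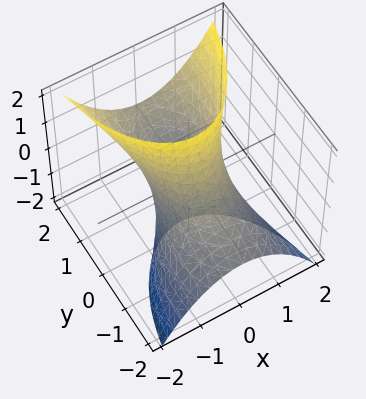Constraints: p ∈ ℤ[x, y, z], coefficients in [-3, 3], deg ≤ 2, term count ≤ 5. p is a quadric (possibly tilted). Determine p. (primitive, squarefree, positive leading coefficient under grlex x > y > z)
3*x^2 + y^2 - 3*y*z - 2

deg p = 2. No degree-1 surface has this shape.
From the visible intercepts: no z-intercept at any integer in the box.
Assembling these constraints gives the stated polynomial.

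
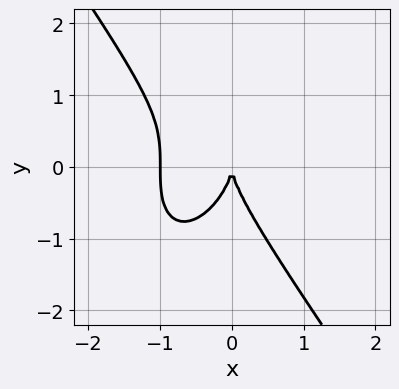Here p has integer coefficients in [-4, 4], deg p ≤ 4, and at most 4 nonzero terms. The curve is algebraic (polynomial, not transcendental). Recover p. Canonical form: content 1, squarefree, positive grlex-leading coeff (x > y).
Degree: a generic line meets the curve in up to 3 points, so deg p = 3.
Against the integer gridlines: the x-axis gridline crossings are at x ∈ {-1, 0}; it crosses the y-axis at the gridline y = 0.
Solving for integer coefficients yields p as stated.

3*x^3 + y^3 + 3*x^2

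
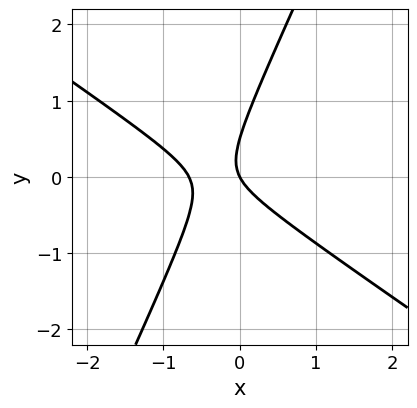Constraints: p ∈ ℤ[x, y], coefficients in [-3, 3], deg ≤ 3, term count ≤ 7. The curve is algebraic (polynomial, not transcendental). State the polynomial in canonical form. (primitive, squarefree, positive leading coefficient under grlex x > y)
3*x^2 + 3*x*y - 2*y^2 + 2*x + y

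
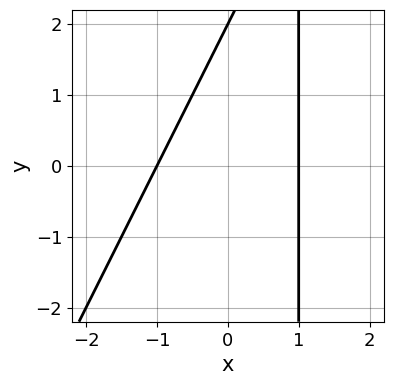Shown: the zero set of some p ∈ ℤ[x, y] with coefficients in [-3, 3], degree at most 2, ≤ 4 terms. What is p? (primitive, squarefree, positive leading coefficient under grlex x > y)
First, the degree is 2 — no degree-1 curve has this shape.
Next, from the visible intercepts: one y-axis crossing is at y = 2; among the integer gridlines, it crosses the x-axis at x ∈ {-1, 1}.
Finally, solving for integer coefficients yields p as stated.

2*x^2 - x*y + y - 2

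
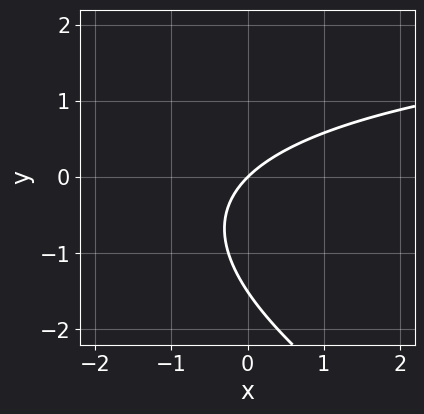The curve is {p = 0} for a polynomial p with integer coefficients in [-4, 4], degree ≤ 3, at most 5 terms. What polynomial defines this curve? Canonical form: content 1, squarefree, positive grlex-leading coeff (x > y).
x*y + 2*y^2 - 3*x + 3*y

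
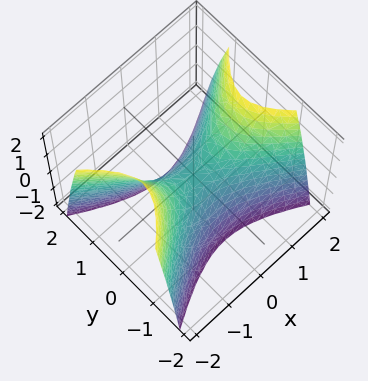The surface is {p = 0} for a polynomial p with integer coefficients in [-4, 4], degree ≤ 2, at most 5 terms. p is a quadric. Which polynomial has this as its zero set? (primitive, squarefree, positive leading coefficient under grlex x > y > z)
1. Degree: a saddle surface; a quadric, so deg p = 2.
2. Symmetries: the y ↦ −y reflection is a symmetry, so y appears only in even powers; it's symmetric under x → −x, forcing even powers of x.
3. Against the integer gridlines: it crosses the x-axis at the gridline x = 0; one z-axis crossing is at z = 0.
4. Assembling these constraints gives the stated polynomial.

x^2 - 2*y^2 - z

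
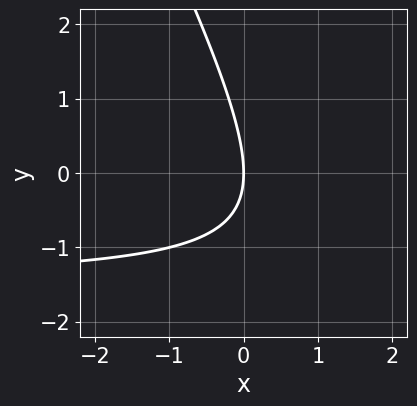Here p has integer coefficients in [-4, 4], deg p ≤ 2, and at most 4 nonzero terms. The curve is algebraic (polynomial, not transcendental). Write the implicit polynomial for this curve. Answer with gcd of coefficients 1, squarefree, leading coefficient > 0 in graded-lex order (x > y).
2*x*y + y^2 + 3*x

(a) Degree: a generic line meets the curve in up to 2 points, so deg p = 2.
(b) Reading off the gridlines: it crosses the x-axis at the gridline x = 0; one y-axis crossing is at y = 0.
(c) Assembling these constraints gives the stated polynomial.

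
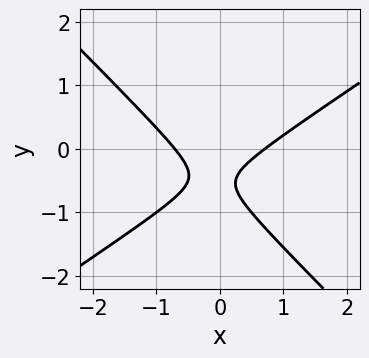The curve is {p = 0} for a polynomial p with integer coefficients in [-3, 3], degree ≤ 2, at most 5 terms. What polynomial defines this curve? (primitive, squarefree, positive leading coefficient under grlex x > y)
2*x^2 - x*y - 3*y^2 - 3*y - 1

The degree is 2 — the shape is more complex than any degree-1 curve.
Reading off the gridlines: it misses every integer gridline on the y-axis.
These observations pin down the coefficients.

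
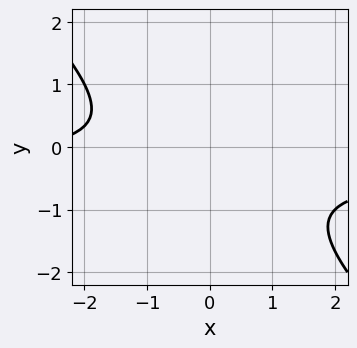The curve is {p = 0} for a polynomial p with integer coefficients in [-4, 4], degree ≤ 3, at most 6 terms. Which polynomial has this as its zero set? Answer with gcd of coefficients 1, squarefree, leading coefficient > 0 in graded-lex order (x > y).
3*x*y + 3*y^2 + x + 2*y + 3

First, the degree is 2 — the shape is more complex than any degree-1 curve.
Next, checking where it meets the axes: the curve avoids every integer y-axis point in the box; no x-intercept at any integer in the box.
Finally, these observations pin down the coefficients.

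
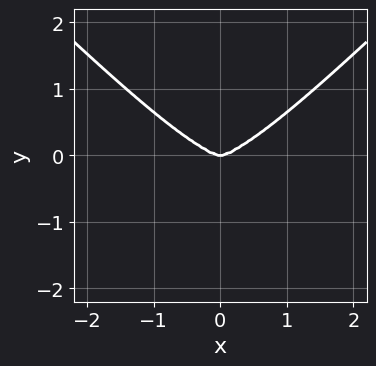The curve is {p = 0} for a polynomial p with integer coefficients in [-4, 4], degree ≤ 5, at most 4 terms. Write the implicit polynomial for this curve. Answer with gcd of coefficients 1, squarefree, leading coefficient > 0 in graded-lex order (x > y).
Degree: a generic line meets the curve in up to 4 points, so deg p = 4.
Symmetries: it's symmetric under x → −x, forcing even powers of x.
Observable constraints: one y-axis crossing is at y = 0; one x-axis crossing is at x = 0.
Together with the visible shape, these determine p as stated.

x^4 - y^4 - 3*y^3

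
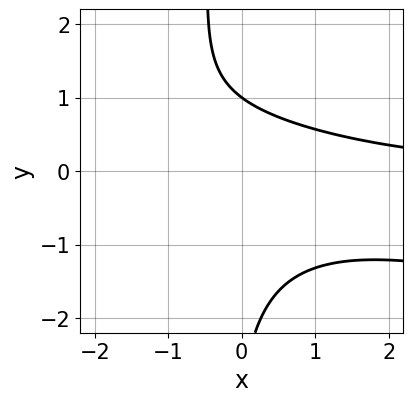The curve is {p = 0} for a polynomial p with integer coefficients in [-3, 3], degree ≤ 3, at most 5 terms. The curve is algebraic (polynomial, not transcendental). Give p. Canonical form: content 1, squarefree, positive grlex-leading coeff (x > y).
x^2*y + 3*x*y^2 + y^2 + 2*y - 3

(a) The degree is 3 — a generic line meets the curve in up to 3 points.
(b) From the visible intercepts: the curve avoids every integer x-axis point in the box; it crosses the y-axis at the gridline y = 1.
(c) Putting this together gives p.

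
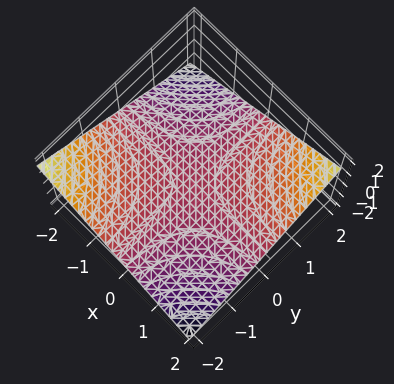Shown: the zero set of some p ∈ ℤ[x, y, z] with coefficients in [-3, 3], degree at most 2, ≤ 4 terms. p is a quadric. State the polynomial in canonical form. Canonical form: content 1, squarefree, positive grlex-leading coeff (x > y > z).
x*y - 3*z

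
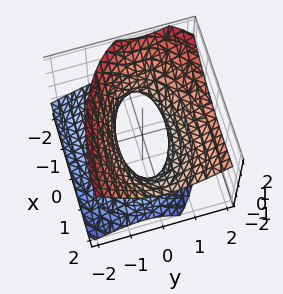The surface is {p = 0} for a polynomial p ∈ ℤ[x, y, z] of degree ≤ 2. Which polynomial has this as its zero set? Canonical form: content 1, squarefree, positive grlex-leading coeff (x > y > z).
x^2 - 2*x*z + 3*y^2 - 2*y*z - 3*z^2 - 2

First, deg p = 2. No degree-1 surface has this shape.
Next, from the visible intercepts: the surface avoids every integer z-axis point in the box.
Finally, assembling these constraints gives the stated polynomial.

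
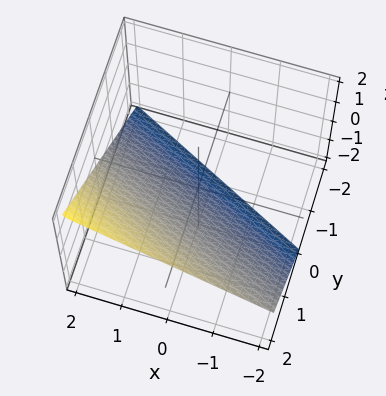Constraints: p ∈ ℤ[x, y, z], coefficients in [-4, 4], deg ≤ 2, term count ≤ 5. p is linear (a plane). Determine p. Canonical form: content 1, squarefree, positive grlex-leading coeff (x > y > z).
1. deg p = 1. Every cross-section is a straight line — this is a plane.
2. Checking where it meets the axes: one x-axis crossing is at x = 2; it crosses the z-axis at the gridline z = -1; it crosses the y-axis at the gridline y = 1.
3. Fitting integer coefficients to these (and the overall shape) gives p.

x + 2*y - 2*z - 2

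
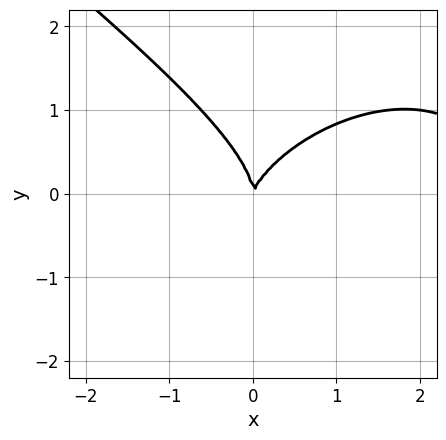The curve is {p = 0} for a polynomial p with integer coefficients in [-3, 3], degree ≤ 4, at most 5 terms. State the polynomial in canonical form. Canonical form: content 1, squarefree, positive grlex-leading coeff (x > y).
x^3 + 2*y^3 - 3*x^2 + x*y

First, deg p = 3.
Next, against the integer gridlines: it meets the x-axis at x = 0 (among the integer gridlines); it crosses the y-axis at the gridline y = 0.
Finally, solving for integer coefficients yields p as stated.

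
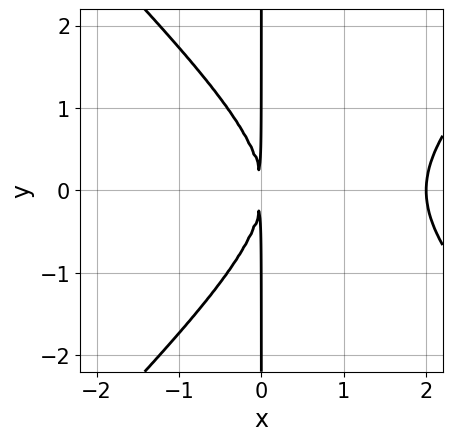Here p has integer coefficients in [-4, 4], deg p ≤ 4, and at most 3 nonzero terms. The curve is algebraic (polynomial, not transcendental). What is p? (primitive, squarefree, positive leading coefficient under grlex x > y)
x^3 - x*y^2 - 2*x^2

First, the degree is 3 — the shape is more complex than any degree-2 curve.
Then, symmetries: mirror symmetry y ↦ −y ⇒ only even powers of y.
Then, from the axis intercepts and sections: the visible y-axis segment lies entirely on the curve; it crosses the x-axis at the gridline x = 2.
Finally, putting this together gives p.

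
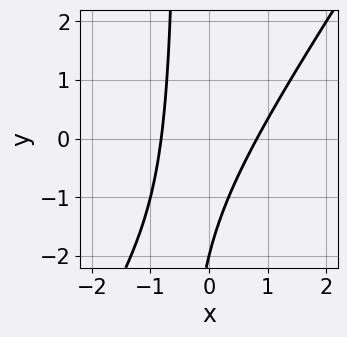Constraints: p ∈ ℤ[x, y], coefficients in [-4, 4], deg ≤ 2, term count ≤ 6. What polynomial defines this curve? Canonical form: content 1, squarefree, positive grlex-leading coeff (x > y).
3*x^2 - 2*x*y - y - 2

(a) deg p = 2.
(b) Observable constraints: it crosses the y-axis at the gridline y = -2.
(c) Assembling these constraints gives the stated polynomial.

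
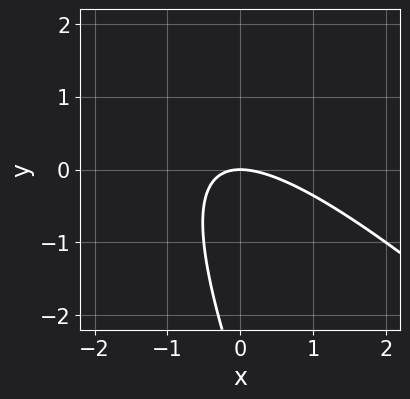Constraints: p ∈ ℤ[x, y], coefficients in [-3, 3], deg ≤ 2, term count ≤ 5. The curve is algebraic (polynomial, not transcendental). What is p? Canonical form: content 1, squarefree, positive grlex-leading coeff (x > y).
2*x^2 + 3*x*y + y^2 + 3*y

1. deg p = 2. The shape is more complex than any degree-1 curve.
2. Checking where it meets the axes: it crosses the x-axis at the gridline x = 0; it meets the y-axis at y = 0 (among the integer gridlines).
3. These observations pin down the coefficients.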